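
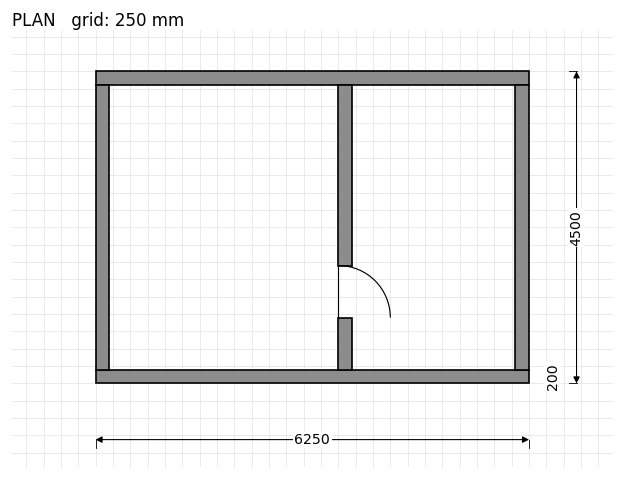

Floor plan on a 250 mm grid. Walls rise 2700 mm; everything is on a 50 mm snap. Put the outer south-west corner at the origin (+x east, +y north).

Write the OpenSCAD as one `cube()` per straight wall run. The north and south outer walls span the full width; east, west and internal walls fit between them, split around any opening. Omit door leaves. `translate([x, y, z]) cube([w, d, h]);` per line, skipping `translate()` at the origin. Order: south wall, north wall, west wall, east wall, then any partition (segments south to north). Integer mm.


cube([6250, 200, 2700]);
translate([0, 4300, 0]) cube([6250, 200, 2700]);
translate([0, 200, 0]) cube([200, 4100, 2700]);
translate([6050, 200, 0]) cube([200, 4100, 2700]);
translate([3500, 200, 0]) cube([200, 750, 2700]);
translate([3500, 1700, 0]) cube([200, 2600, 2700]);


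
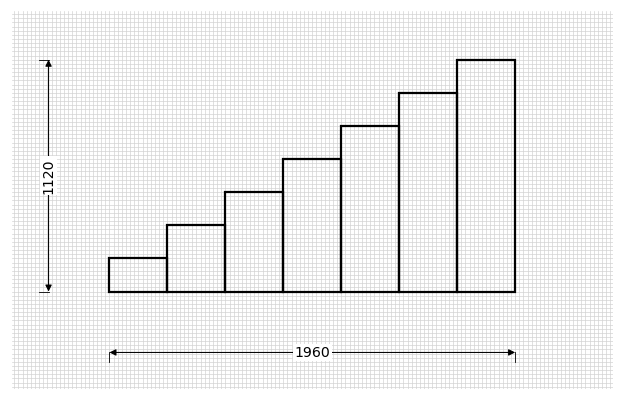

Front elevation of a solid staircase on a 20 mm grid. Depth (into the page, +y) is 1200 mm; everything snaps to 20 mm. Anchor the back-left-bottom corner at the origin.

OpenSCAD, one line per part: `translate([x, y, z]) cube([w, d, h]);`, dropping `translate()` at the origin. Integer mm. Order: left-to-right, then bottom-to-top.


cube([280, 1200, 160]);
translate([280, 0, 0]) cube([280, 1200, 320]);
translate([560, 0, 0]) cube([280, 1200, 480]);
translate([840, 0, 0]) cube([280, 1200, 640]);
translate([1120, 0, 0]) cube([280, 1200, 800]);
translate([1400, 0, 0]) cube([280, 1200, 960]);
translate([1680, 0, 0]) cube([280, 1200, 1120]);


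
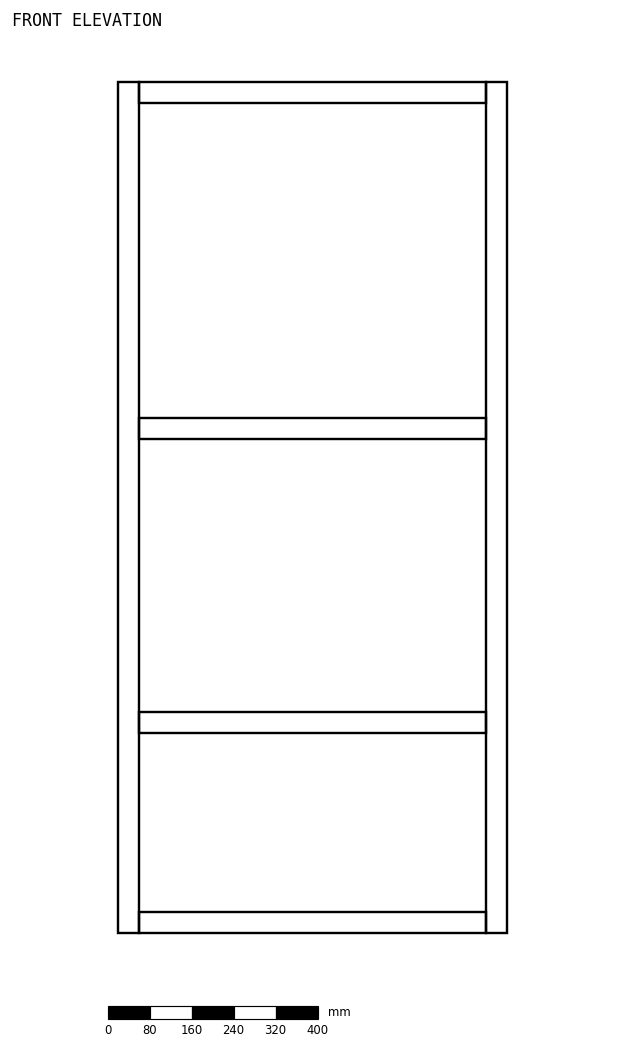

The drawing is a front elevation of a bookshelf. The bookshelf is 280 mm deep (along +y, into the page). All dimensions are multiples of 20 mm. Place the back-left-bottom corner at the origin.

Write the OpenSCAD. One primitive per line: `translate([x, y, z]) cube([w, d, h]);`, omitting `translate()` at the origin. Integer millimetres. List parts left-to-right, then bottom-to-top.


cube([40, 280, 1620]);
translate([40, 0, 0]) cube([660, 280, 40]);
translate([40, 0, 380]) cube([660, 280, 40]);
translate([40, 0, 940]) cube([660, 280, 40]);
translate([40, 0, 1580]) cube([660, 280, 40]);
translate([700, 0, 0]) cube([40, 280, 1620]);


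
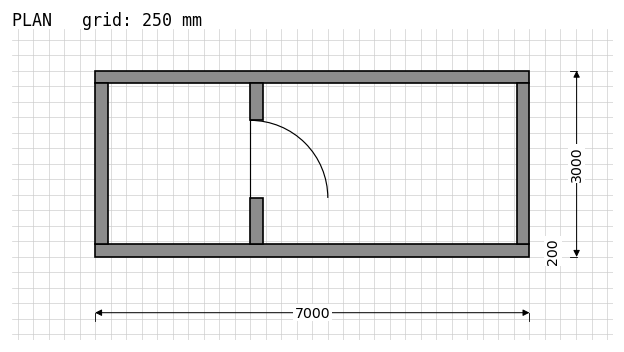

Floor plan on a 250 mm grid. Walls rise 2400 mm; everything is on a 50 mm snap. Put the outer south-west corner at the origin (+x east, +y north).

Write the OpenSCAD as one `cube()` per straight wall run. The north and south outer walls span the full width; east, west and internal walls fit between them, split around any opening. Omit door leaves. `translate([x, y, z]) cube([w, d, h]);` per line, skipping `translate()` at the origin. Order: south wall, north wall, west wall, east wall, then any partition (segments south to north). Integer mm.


cube([7000, 200, 2400]);
translate([0, 2800, 0]) cube([7000, 200, 2400]);
translate([0, 200, 0]) cube([200, 2600, 2400]);
translate([6800, 200, 0]) cube([200, 2600, 2400]);
translate([2500, 200, 0]) cube([200, 750, 2400]);
translate([2500, 2200, 0]) cube([200, 600, 2400]);


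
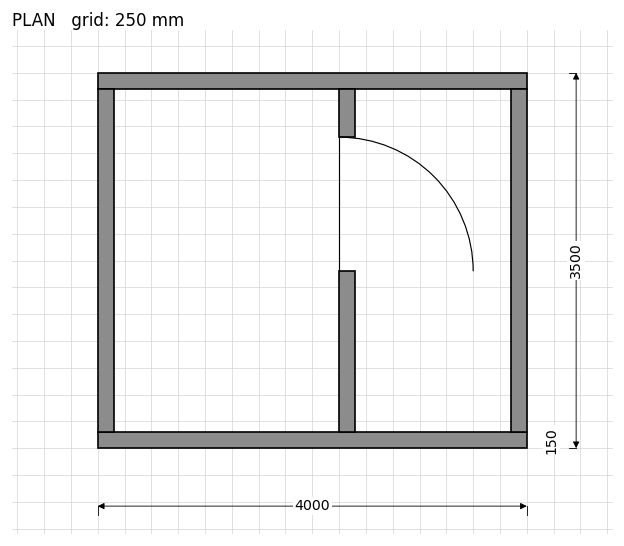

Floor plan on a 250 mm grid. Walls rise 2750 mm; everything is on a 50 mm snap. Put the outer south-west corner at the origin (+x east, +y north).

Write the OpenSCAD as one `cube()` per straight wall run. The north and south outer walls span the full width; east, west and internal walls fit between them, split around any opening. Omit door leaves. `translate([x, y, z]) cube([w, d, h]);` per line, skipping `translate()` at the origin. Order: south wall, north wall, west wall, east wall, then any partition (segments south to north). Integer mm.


cube([4000, 150, 2750]);
translate([0, 3350, 0]) cube([4000, 150, 2750]);
translate([0, 150, 0]) cube([150, 3200, 2750]);
translate([3850, 150, 0]) cube([150, 3200, 2750]);
translate([2250, 150, 0]) cube([150, 1500, 2750]);
translate([2250, 2900, 0]) cube([150, 450, 2750]);


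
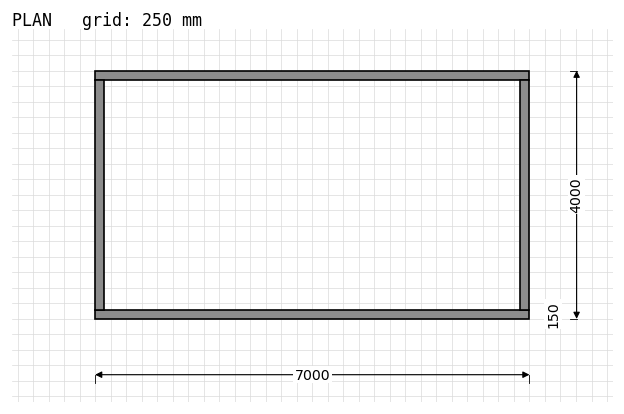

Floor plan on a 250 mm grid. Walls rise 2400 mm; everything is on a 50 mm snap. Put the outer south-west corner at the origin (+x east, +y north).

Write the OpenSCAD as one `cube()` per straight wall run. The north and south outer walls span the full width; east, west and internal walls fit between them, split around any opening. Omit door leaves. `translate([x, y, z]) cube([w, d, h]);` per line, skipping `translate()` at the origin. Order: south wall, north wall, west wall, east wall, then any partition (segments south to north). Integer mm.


cube([7000, 150, 2400]);
translate([0, 3850, 0]) cube([7000, 150, 2400]);
translate([0, 150, 0]) cube([150, 3700, 2400]);
translate([6850, 150, 0]) cube([150, 3700, 2400]);


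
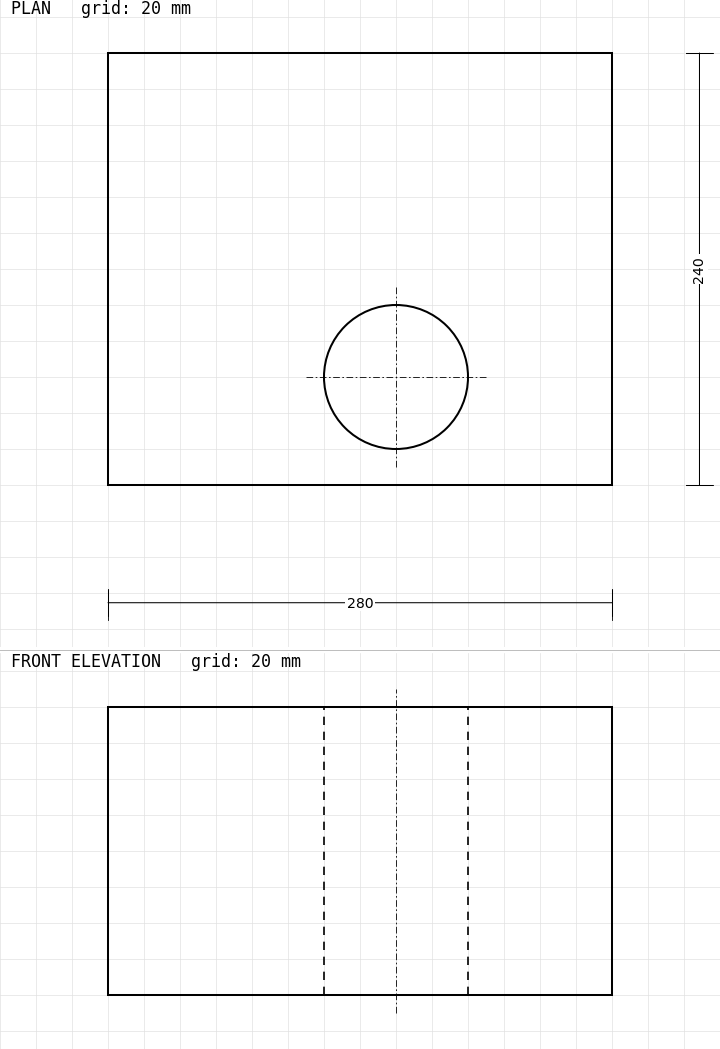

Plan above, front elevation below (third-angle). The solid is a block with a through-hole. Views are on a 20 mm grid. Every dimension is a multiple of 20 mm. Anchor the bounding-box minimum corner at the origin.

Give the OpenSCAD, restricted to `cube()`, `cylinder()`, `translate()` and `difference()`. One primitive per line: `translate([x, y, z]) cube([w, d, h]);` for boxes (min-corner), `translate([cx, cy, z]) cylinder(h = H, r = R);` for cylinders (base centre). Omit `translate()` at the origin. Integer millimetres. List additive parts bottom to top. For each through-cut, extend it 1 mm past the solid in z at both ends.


difference() {
  cube([280, 240, 160]);
  translate([160, 60, -1]) cylinder(h = 162, r = 40);
}


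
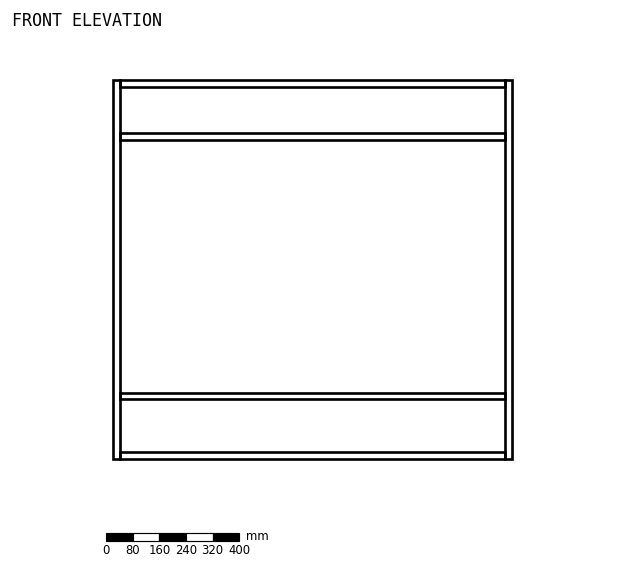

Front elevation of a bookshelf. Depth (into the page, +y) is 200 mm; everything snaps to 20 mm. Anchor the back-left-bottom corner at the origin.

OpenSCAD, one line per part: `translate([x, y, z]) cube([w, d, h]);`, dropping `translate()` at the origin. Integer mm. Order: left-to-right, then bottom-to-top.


cube([20, 200, 1140]);
translate([20, 0, 0]) cube([1160, 200, 20]);
translate([20, 0, 180]) cube([1160, 200, 20]);
translate([20, 0, 960]) cube([1160, 200, 20]);
translate([20, 0, 1120]) cube([1160, 200, 20]);
translate([1180, 0, 0]) cube([20, 200, 1140]);


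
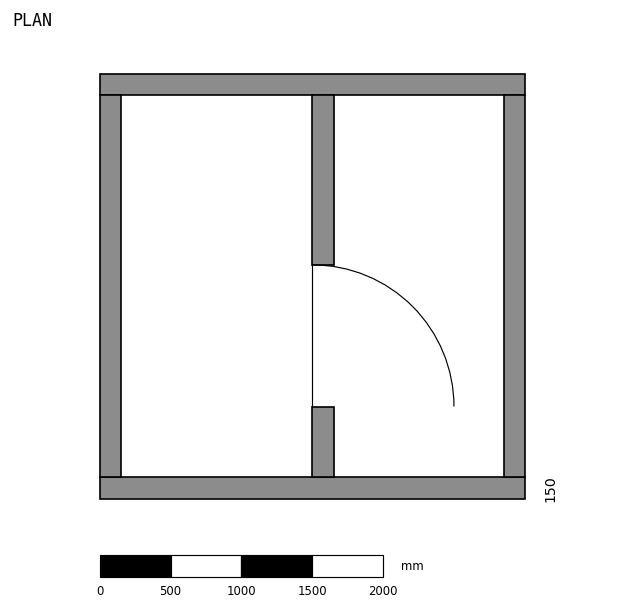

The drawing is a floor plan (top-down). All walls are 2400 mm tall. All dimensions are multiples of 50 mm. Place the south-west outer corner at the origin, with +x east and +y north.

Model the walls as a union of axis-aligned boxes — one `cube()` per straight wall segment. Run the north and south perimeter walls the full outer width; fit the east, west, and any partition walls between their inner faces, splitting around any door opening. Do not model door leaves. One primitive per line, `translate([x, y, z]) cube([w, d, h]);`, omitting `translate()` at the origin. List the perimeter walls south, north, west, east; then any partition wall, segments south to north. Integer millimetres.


cube([3000, 150, 2400]);
translate([0, 2850, 0]) cube([3000, 150, 2400]);
translate([0, 150, 0]) cube([150, 2700, 2400]);
translate([2850, 150, 0]) cube([150, 2700, 2400]);
translate([1500, 150, 0]) cube([150, 500, 2400]);
translate([1500, 1650, 0]) cube([150, 1200, 2400]);


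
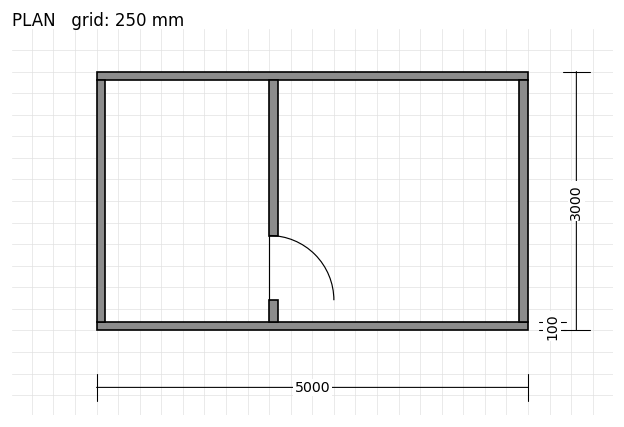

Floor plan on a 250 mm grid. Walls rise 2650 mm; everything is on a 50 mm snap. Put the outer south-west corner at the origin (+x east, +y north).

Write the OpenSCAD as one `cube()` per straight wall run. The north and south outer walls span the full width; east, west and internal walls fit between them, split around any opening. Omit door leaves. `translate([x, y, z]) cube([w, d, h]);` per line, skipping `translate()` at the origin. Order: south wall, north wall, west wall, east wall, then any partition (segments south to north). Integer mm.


cube([5000, 100, 2650]);
translate([0, 2900, 0]) cube([5000, 100, 2650]);
translate([0, 100, 0]) cube([100, 2800, 2650]);
translate([4900, 100, 0]) cube([100, 2800, 2650]);
translate([2000, 100, 0]) cube([100, 250, 2650]);
translate([2000, 1100, 0]) cube([100, 1800, 2650]);


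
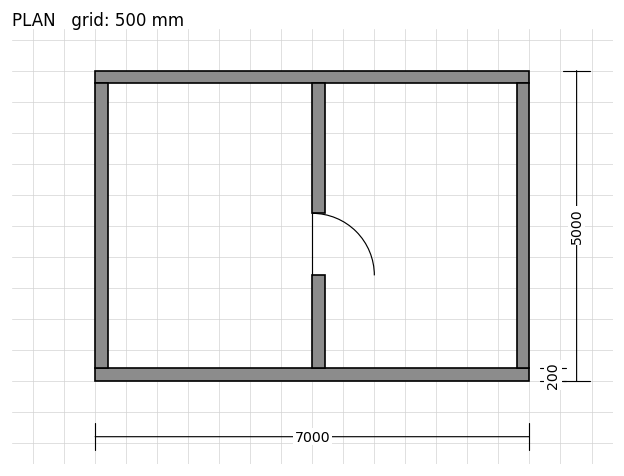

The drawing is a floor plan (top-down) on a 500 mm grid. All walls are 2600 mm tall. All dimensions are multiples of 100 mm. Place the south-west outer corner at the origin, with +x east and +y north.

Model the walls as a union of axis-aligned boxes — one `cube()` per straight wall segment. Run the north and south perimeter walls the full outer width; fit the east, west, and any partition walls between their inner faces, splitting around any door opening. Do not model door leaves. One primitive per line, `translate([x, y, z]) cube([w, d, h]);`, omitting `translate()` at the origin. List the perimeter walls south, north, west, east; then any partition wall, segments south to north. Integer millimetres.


cube([7000, 200, 2600]);
translate([0, 4800, 0]) cube([7000, 200, 2600]);
translate([0, 200, 0]) cube([200, 4600, 2600]);
translate([6800, 200, 0]) cube([200, 4600, 2600]);
translate([3500, 200, 0]) cube([200, 1500, 2600]);
translate([3500, 2700, 0]) cube([200, 2100, 2600]);


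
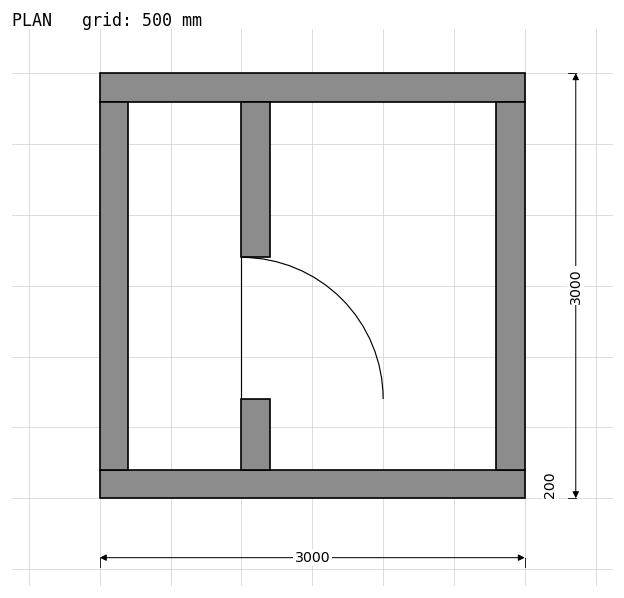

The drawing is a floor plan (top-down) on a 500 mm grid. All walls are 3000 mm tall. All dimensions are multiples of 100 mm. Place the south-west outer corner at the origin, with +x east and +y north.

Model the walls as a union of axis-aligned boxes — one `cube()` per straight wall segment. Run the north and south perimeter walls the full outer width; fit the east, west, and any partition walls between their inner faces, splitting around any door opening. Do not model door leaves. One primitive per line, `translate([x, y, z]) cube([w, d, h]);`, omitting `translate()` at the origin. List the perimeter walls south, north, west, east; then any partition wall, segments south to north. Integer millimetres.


cube([3000, 200, 3000]);
translate([0, 2800, 0]) cube([3000, 200, 3000]);
translate([0, 200, 0]) cube([200, 2600, 3000]);
translate([2800, 200, 0]) cube([200, 2600, 3000]);
translate([1000, 200, 0]) cube([200, 500, 3000]);
translate([1000, 1700, 0]) cube([200, 1100, 3000]);


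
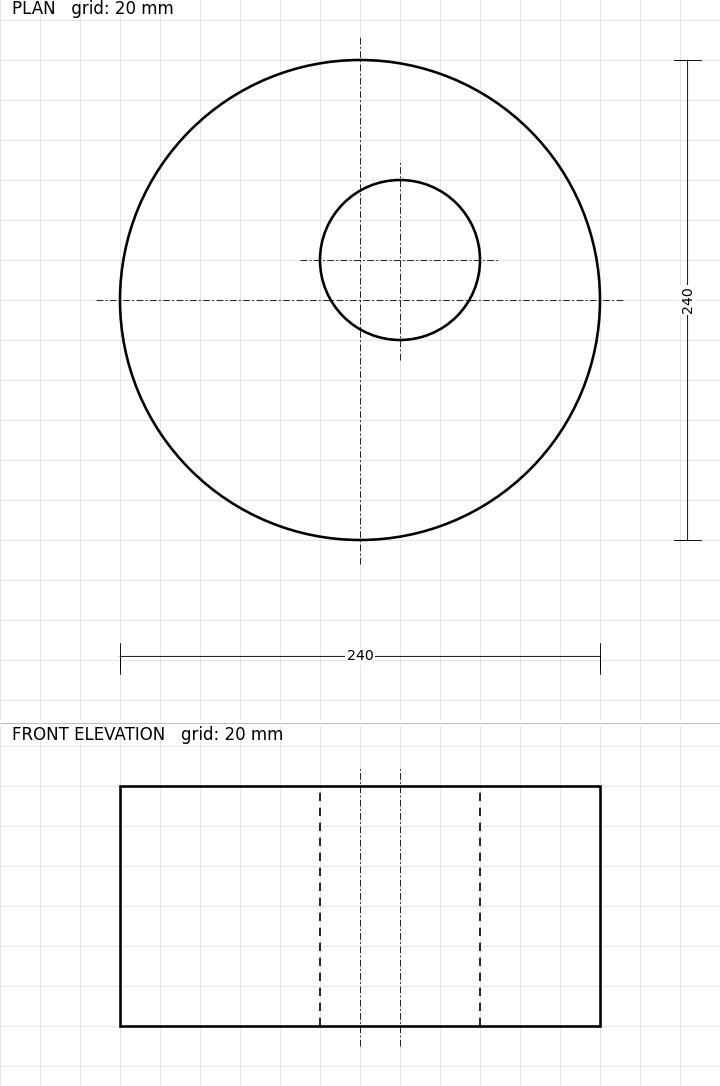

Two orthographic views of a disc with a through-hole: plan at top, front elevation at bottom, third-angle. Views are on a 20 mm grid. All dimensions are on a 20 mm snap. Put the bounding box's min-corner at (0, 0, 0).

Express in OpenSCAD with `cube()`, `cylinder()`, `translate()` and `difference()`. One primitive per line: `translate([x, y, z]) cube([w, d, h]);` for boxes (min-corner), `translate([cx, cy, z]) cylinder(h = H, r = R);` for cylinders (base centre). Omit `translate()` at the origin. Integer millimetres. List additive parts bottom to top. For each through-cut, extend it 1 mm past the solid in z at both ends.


difference() {
  translate([120, 120, 0]) cylinder(h = 120, r = 120);
  translate([140, 140, -1]) cylinder(h = 122, r = 40);
}


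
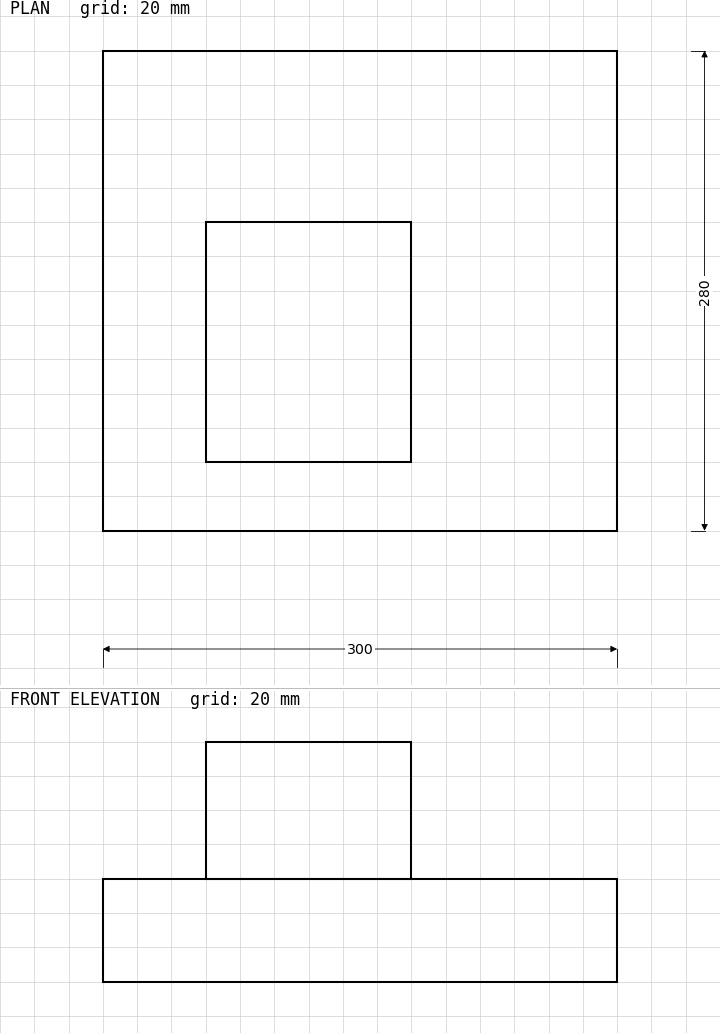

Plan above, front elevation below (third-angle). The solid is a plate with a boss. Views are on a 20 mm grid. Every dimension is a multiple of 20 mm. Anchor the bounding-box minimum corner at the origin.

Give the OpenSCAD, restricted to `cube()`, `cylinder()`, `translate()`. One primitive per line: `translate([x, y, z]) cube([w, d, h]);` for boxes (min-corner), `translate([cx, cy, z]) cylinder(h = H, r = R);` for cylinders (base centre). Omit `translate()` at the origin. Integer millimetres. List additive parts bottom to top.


cube([300, 280, 60]);
translate([60, 40, 60]) cube([120, 140, 80]);


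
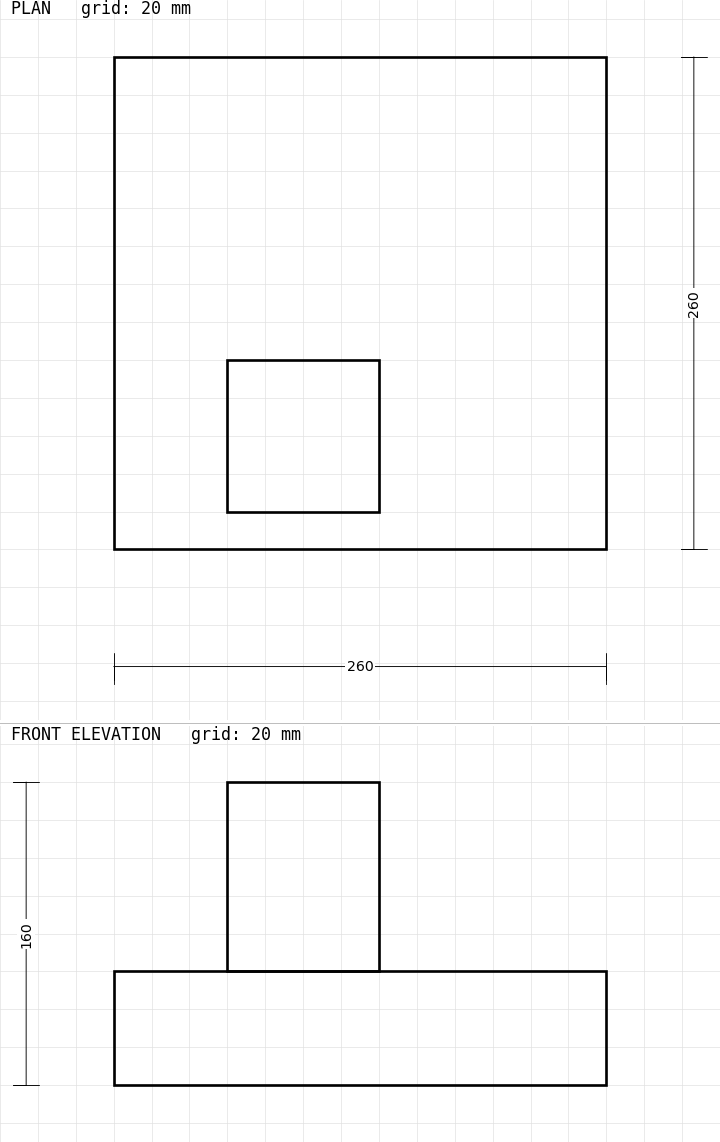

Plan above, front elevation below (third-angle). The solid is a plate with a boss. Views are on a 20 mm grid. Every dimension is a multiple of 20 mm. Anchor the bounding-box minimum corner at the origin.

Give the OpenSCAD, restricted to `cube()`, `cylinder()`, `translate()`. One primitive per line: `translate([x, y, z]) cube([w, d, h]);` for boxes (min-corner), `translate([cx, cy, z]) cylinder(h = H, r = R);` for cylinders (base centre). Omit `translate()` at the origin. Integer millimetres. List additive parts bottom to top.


cube([260, 260, 60]);
translate([60, 20, 60]) cube([80, 80, 100]);


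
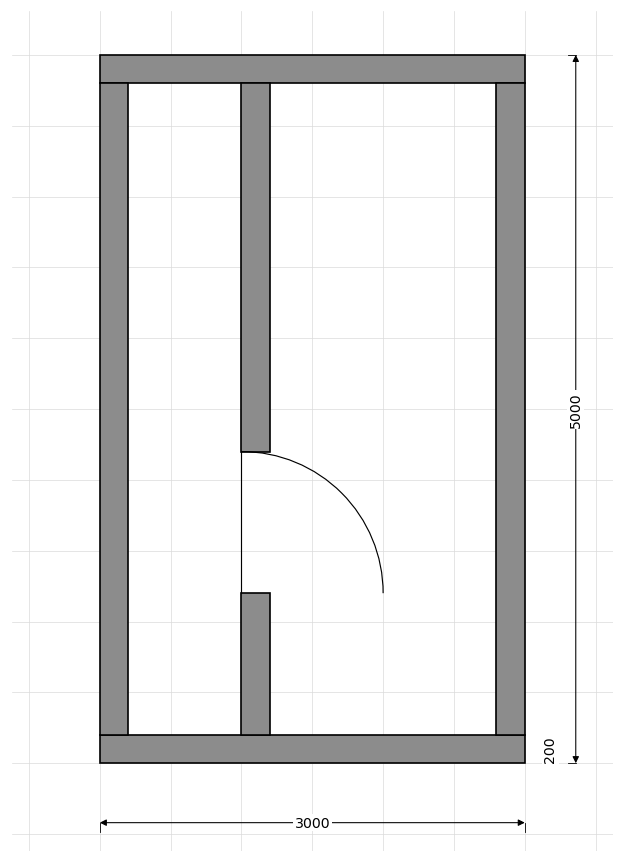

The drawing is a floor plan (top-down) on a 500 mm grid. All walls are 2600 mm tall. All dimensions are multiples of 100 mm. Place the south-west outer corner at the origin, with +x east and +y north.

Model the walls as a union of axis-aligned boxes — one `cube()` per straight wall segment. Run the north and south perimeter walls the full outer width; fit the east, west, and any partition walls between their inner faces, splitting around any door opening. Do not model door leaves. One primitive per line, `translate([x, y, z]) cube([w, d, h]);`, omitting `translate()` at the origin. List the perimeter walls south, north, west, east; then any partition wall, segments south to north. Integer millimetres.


cube([3000, 200, 2600]);
translate([0, 4800, 0]) cube([3000, 200, 2600]);
translate([0, 200, 0]) cube([200, 4600, 2600]);
translate([2800, 200, 0]) cube([200, 4600, 2600]);
translate([1000, 200, 0]) cube([200, 1000, 2600]);
translate([1000, 2200, 0]) cube([200, 2600, 2600]);


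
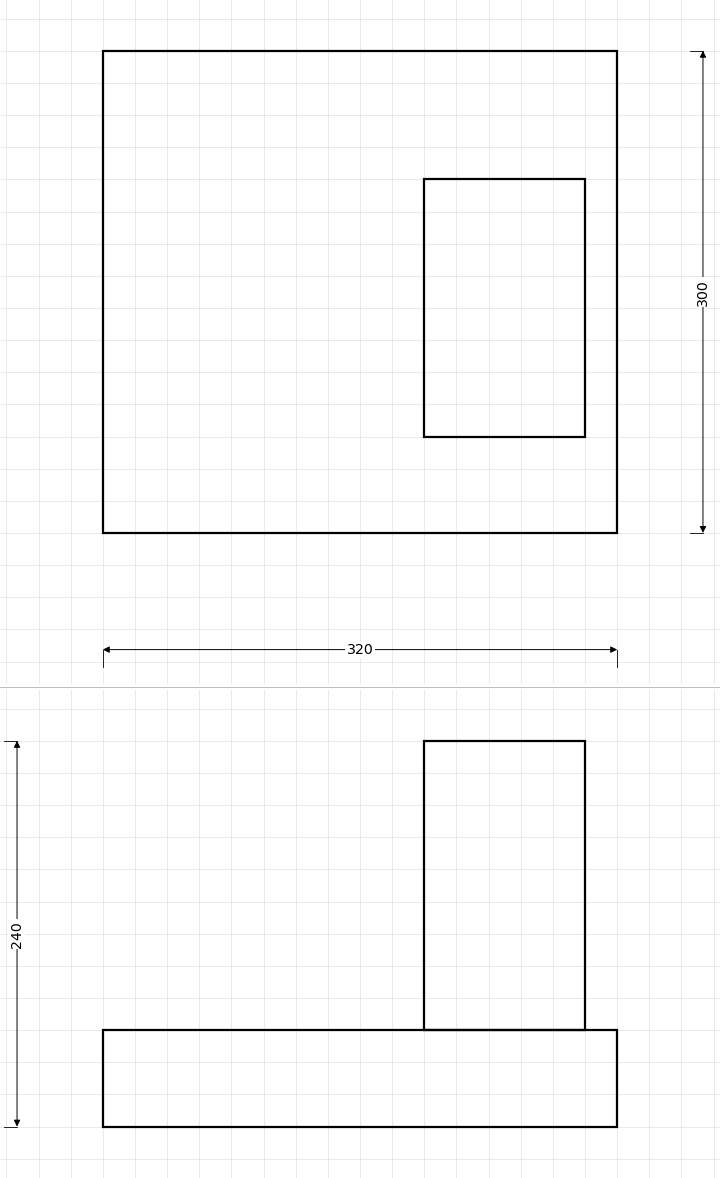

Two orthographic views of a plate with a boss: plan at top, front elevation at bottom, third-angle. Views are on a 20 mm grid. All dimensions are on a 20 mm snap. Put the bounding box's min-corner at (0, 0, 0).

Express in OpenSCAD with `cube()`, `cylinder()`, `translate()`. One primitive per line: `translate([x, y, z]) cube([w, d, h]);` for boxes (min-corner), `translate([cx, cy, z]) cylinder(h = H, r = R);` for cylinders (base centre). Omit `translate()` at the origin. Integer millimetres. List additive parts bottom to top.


cube([320, 300, 60]);
translate([200, 60, 60]) cube([100, 160, 180]);


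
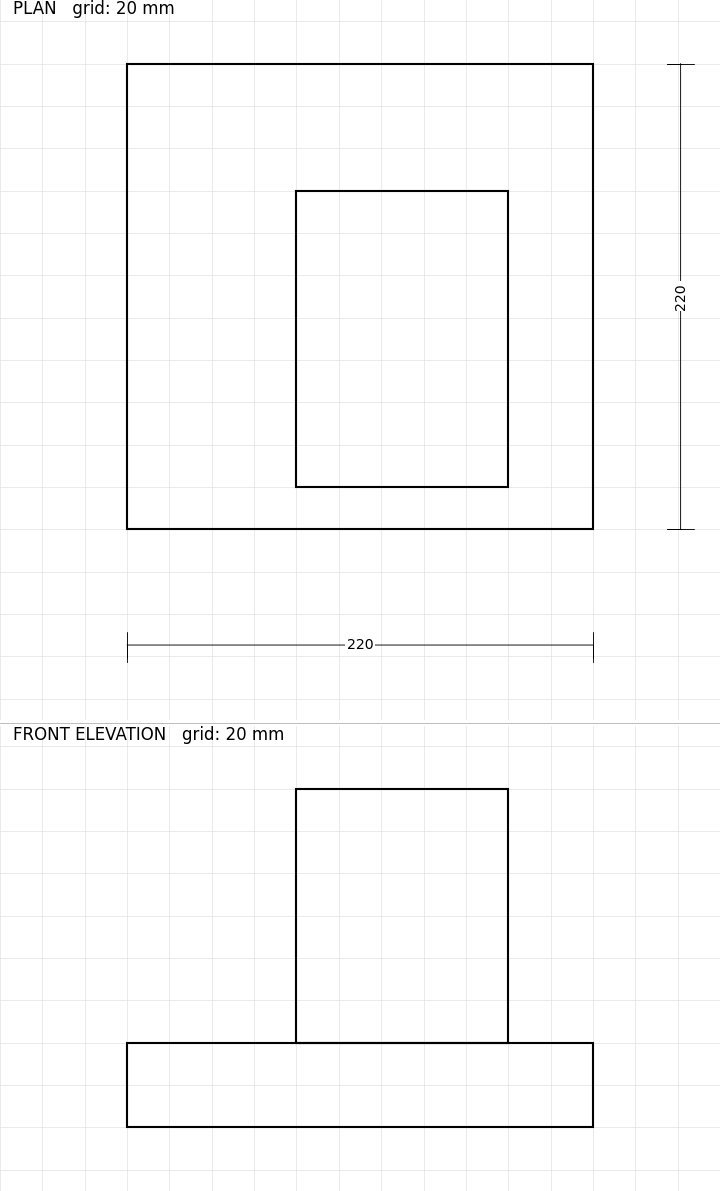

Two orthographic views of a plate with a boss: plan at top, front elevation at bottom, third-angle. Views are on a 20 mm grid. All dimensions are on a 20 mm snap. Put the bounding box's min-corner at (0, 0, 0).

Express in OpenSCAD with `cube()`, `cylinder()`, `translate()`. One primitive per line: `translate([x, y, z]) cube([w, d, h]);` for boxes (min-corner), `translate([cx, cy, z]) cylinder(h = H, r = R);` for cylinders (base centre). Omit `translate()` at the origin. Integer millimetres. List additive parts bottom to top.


cube([220, 220, 40]);
translate([80, 20, 40]) cube([100, 140, 120]);


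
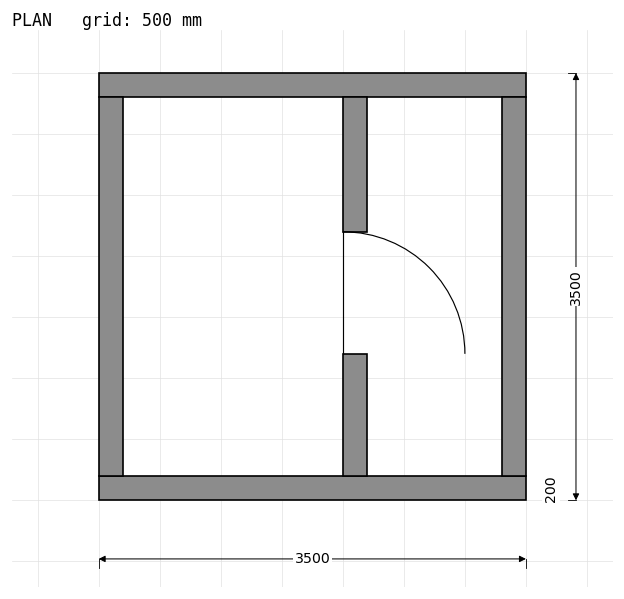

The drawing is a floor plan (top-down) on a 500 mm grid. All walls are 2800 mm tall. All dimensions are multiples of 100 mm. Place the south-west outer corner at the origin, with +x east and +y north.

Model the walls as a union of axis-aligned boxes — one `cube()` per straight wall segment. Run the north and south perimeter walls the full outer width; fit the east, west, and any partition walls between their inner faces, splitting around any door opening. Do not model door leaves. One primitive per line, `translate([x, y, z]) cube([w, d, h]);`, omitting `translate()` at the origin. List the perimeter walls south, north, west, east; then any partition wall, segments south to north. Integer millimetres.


cube([3500, 200, 2800]);
translate([0, 3300, 0]) cube([3500, 200, 2800]);
translate([0, 200, 0]) cube([200, 3100, 2800]);
translate([3300, 200, 0]) cube([200, 3100, 2800]);
translate([2000, 200, 0]) cube([200, 1000, 2800]);
translate([2000, 2200, 0]) cube([200, 1100, 2800]);


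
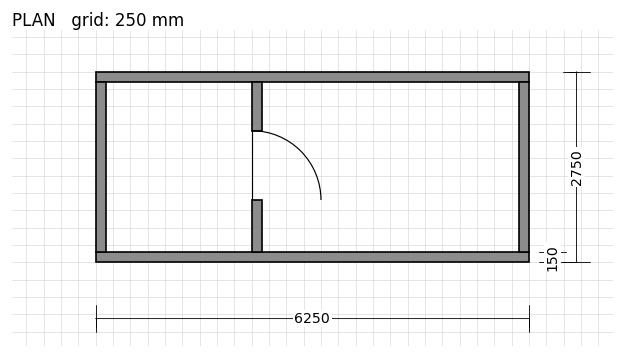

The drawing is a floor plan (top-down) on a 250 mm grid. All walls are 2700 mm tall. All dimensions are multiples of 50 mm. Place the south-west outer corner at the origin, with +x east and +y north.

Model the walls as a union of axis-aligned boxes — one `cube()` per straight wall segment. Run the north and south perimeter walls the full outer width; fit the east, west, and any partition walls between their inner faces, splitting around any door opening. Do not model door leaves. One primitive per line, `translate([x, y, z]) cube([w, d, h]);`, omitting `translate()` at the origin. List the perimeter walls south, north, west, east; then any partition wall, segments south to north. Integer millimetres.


cube([6250, 150, 2700]);
translate([0, 2600, 0]) cube([6250, 150, 2700]);
translate([0, 150, 0]) cube([150, 2450, 2700]);
translate([6100, 150, 0]) cube([150, 2450, 2700]);
translate([2250, 150, 0]) cube([150, 750, 2700]);
translate([2250, 1900, 0]) cube([150, 700, 2700]);


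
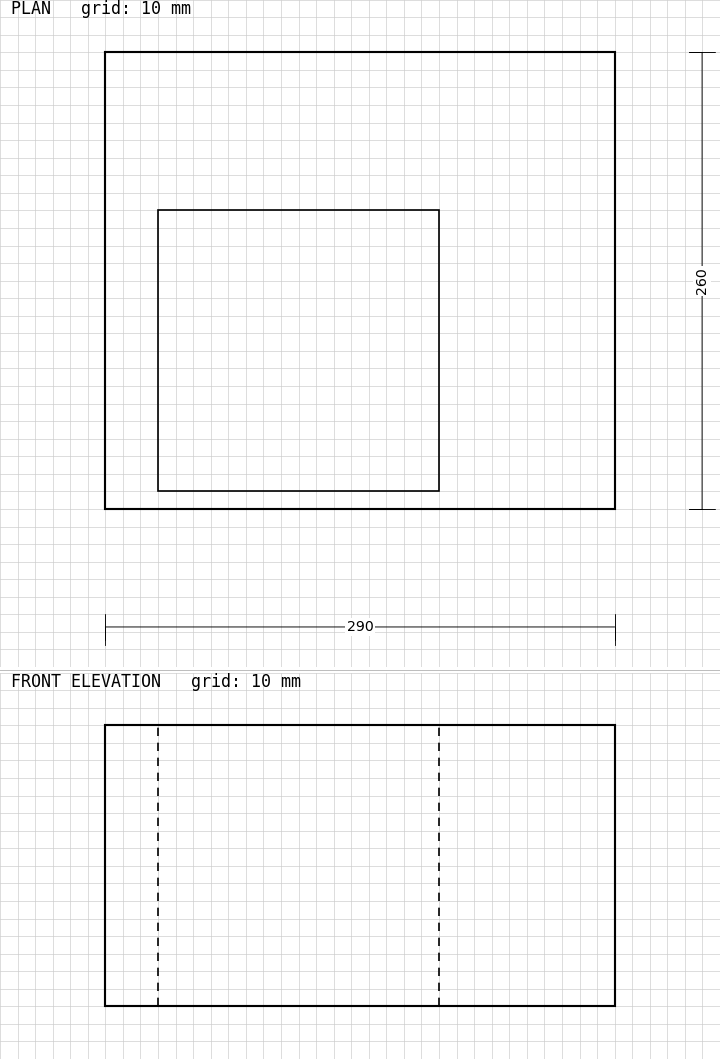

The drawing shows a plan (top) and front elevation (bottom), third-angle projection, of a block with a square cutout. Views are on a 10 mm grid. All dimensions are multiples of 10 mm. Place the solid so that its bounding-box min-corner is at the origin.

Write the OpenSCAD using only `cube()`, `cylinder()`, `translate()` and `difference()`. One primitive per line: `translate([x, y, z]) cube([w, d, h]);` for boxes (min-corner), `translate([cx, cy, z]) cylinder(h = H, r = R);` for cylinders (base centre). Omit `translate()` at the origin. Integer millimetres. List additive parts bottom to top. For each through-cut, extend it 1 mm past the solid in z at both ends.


difference() {
  cube([290, 260, 160]);
  translate([30, 10, -1]) cube([160, 160, 162]);
}


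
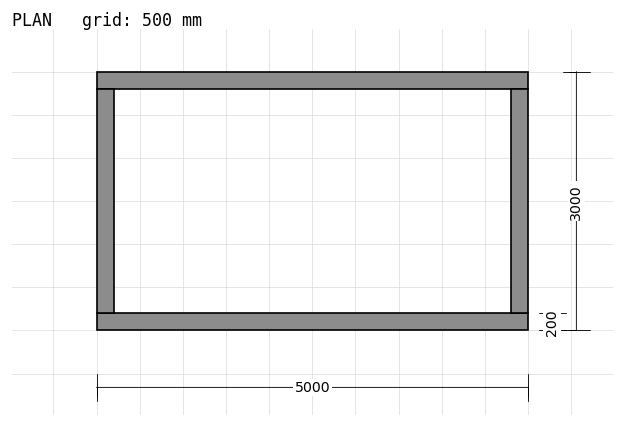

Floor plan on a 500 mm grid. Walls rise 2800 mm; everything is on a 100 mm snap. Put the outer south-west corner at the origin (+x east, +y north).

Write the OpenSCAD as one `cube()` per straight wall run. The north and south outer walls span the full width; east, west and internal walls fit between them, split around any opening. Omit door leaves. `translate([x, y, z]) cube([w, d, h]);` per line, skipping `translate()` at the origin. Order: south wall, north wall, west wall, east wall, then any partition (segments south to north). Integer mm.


cube([5000, 200, 2800]);
translate([0, 2800, 0]) cube([5000, 200, 2800]);
translate([0, 200, 0]) cube([200, 2600, 2800]);
translate([4800, 200, 0]) cube([200, 2600, 2800]);


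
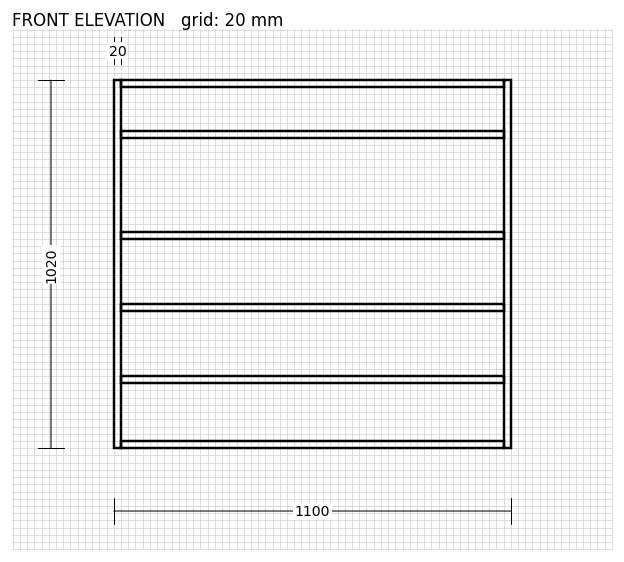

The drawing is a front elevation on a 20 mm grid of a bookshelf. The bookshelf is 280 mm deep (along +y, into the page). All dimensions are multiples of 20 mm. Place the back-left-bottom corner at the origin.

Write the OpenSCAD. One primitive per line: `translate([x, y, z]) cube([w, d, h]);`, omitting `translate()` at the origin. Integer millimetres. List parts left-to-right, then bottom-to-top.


cube([20, 280, 1020]);
translate([20, 0, 0]) cube([1060, 280, 20]);
translate([20, 0, 180]) cube([1060, 280, 20]);
translate([20, 0, 380]) cube([1060, 280, 20]);
translate([20, 0, 580]) cube([1060, 280, 20]);
translate([20, 0, 860]) cube([1060, 280, 20]);
translate([20, 0, 1000]) cube([1060, 280, 20]);
translate([1080, 0, 0]) cube([20, 280, 1020]);


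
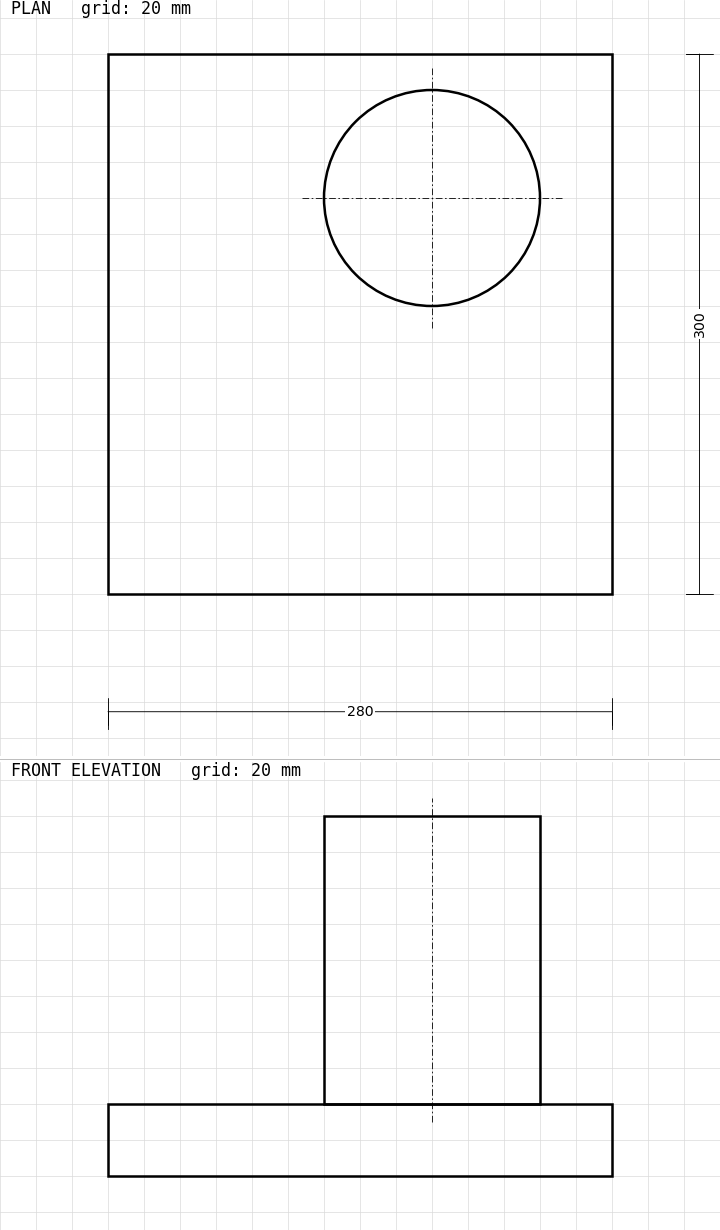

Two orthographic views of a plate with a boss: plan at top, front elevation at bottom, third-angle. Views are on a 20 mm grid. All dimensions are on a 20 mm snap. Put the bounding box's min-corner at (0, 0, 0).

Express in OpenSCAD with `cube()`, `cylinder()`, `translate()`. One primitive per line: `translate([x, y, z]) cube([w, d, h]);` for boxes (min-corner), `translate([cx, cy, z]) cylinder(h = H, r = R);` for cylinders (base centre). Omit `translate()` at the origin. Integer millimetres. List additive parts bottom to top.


cube([280, 300, 40]);
translate([180, 220, 40]) cylinder(h = 160, r = 60);


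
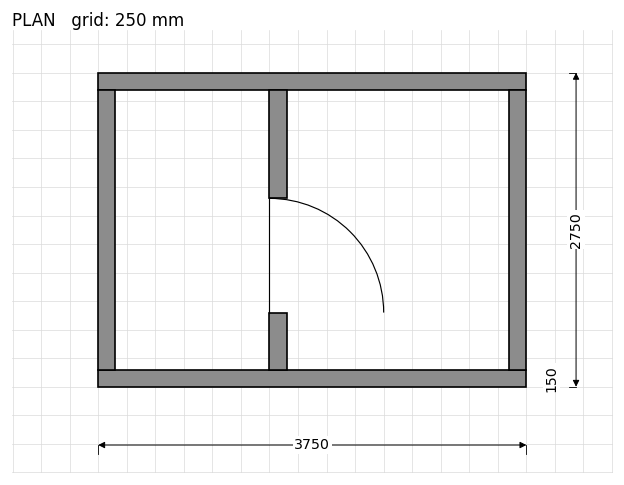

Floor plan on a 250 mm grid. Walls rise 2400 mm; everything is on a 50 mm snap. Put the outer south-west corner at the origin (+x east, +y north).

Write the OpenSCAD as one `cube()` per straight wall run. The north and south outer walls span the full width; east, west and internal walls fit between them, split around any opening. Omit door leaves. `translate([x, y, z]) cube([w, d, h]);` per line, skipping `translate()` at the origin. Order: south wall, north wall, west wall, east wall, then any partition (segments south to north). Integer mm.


cube([3750, 150, 2400]);
translate([0, 2600, 0]) cube([3750, 150, 2400]);
translate([0, 150, 0]) cube([150, 2450, 2400]);
translate([3600, 150, 0]) cube([150, 2450, 2400]);
translate([1500, 150, 0]) cube([150, 500, 2400]);
translate([1500, 1650, 0]) cube([150, 950, 2400]);


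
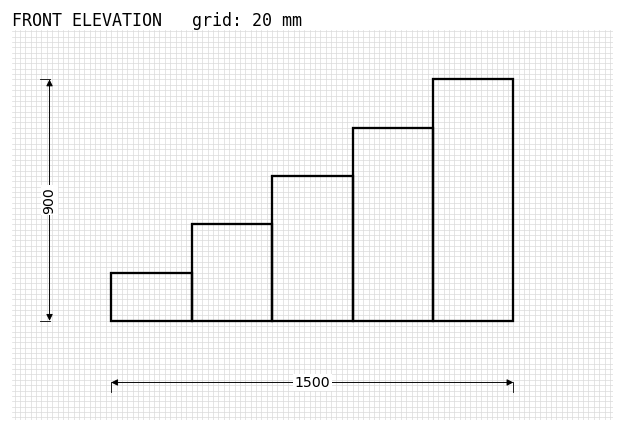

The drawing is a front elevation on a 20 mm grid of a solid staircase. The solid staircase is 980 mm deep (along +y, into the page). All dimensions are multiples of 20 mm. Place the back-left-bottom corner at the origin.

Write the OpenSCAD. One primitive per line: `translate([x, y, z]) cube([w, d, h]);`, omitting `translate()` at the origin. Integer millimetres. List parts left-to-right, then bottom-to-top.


cube([300, 980, 180]);
translate([300, 0, 0]) cube([300, 980, 360]);
translate([600, 0, 0]) cube([300, 980, 540]);
translate([900, 0, 0]) cube([300, 980, 720]);
translate([1200, 0, 0]) cube([300, 980, 900]);


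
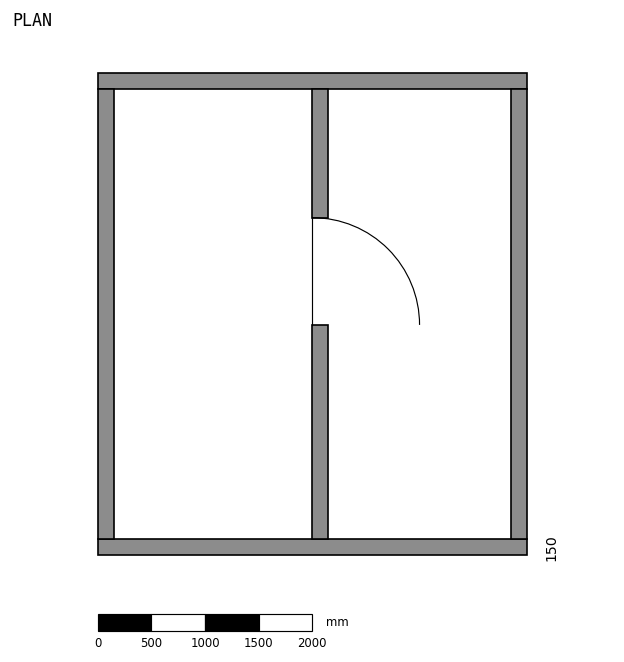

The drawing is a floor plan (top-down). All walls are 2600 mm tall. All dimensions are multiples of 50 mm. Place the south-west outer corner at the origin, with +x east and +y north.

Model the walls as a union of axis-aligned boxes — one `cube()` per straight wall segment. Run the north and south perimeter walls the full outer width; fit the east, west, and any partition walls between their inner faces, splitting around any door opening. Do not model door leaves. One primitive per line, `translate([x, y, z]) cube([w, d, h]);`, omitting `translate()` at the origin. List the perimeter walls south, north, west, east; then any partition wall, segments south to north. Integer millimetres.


cube([4000, 150, 2600]);
translate([0, 4350, 0]) cube([4000, 150, 2600]);
translate([0, 150, 0]) cube([150, 4200, 2600]);
translate([3850, 150, 0]) cube([150, 4200, 2600]);
translate([2000, 150, 0]) cube([150, 2000, 2600]);
translate([2000, 3150, 0]) cube([150, 1200, 2600]);


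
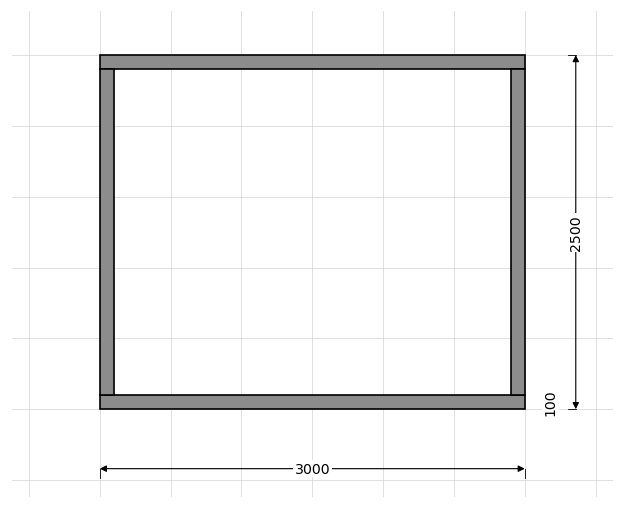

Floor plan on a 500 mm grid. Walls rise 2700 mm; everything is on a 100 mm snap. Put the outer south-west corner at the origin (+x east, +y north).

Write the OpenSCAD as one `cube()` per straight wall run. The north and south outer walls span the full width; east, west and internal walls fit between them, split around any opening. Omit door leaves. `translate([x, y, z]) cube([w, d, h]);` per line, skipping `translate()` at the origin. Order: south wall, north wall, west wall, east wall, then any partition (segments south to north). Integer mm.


cube([3000, 100, 2700]);
translate([0, 2400, 0]) cube([3000, 100, 2700]);
translate([0, 100, 0]) cube([100, 2300, 2700]);
translate([2900, 100, 0]) cube([100, 2300, 2700]);


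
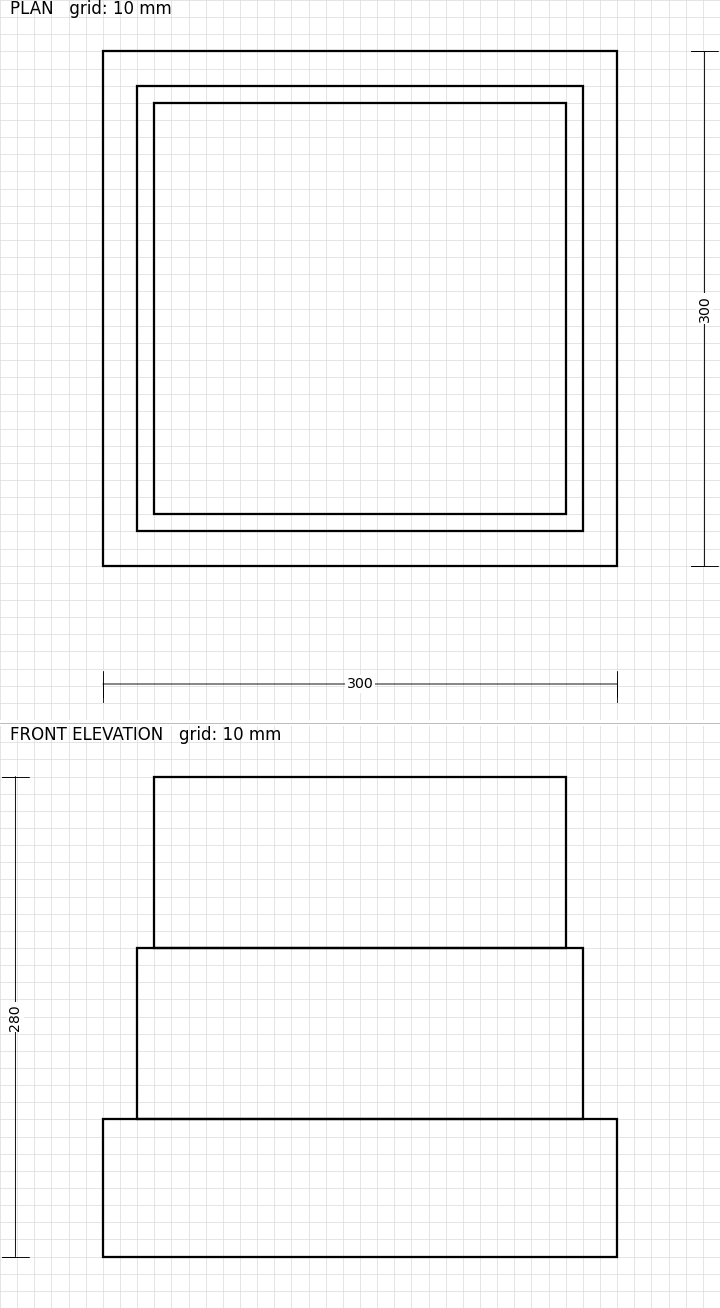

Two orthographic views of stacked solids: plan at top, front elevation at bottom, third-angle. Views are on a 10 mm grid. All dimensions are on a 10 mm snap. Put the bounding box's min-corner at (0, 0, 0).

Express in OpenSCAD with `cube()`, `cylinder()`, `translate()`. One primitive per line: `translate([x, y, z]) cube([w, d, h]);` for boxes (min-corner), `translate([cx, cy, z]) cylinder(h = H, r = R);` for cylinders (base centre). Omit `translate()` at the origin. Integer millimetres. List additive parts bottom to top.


cube([300, 300, 80]);
translate([20, 20, 80]) cube([260, 260, 100]);
translate([30, 30, 180]) cube([240, 240, 100]);


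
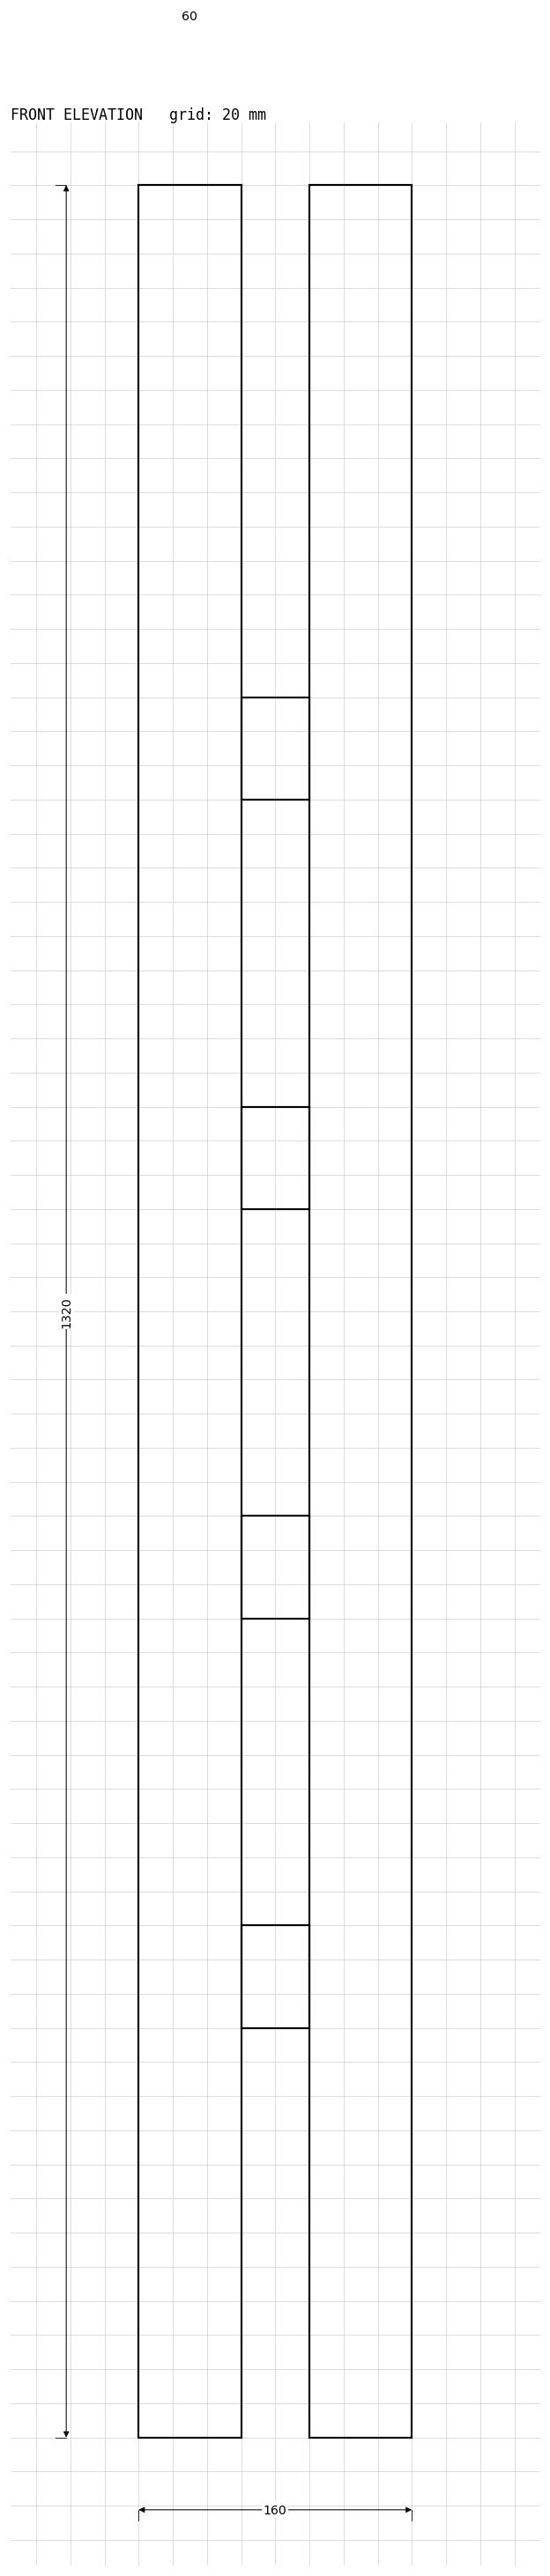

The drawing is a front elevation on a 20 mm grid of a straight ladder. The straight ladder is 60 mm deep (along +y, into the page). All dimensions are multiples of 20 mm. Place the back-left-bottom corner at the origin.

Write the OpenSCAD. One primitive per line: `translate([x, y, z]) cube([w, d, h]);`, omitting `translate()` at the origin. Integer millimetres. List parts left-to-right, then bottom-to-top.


cube([60, 60, 1320]);
translate([60, 0, 240]) cube([40, 60, 60]);
translate([60, 0, 480]) cube([40, 60, 60]);
translate([60, 0, 720]) cube([40, 60, 60]);
translate([60, 0, 960]) cube([40, 60, 60]);
translate([100, 0, 0]) cube([60, 60, 1320]);


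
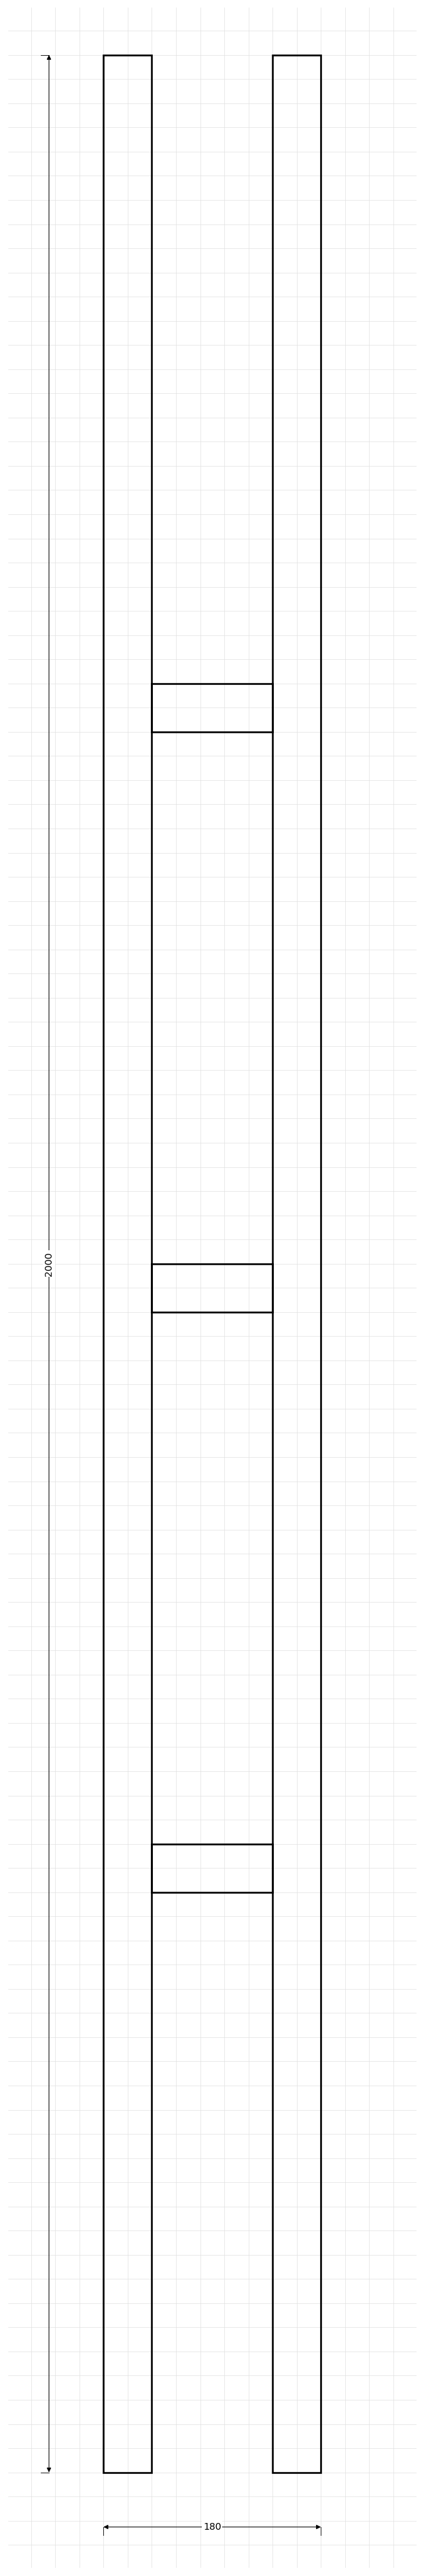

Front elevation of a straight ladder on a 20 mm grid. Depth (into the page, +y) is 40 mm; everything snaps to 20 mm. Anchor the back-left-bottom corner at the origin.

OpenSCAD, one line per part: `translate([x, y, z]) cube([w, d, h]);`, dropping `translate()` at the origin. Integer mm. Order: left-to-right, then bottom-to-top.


cube([40, 40, 2000]);
translate([40, 0, 480]) cube([100, 40, 40]);
translate([40, 0, 960]) cube([100, 40, 40]);
translate([40, 0, 1440]) cube([100, 40, 40]);
translate([140, 0, 0]) cube([40, 40, 2000]);


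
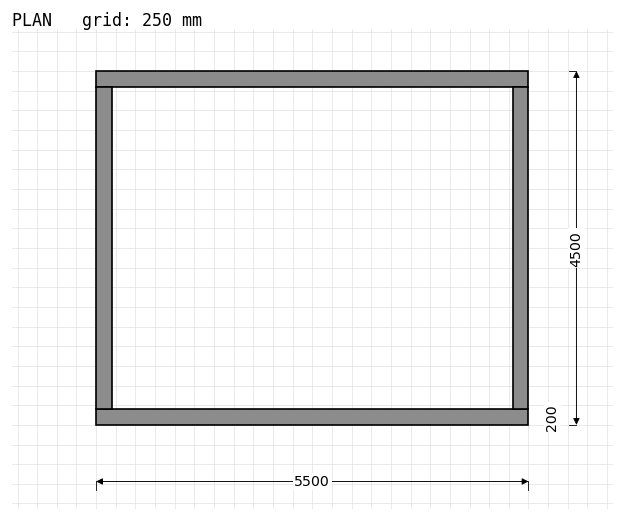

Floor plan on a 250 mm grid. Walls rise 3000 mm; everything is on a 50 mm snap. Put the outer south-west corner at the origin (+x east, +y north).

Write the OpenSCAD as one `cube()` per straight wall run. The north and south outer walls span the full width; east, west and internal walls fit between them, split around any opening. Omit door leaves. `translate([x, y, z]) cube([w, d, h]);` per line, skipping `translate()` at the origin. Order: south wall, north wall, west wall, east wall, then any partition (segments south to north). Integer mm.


cube([5500, 200, 3000]);
translate([0, 4300, 0]) cube([5500, 200, 3000]);
translate([0, 200, 0]) cube([200, 4100, 3000]);
translate([5300, 200, 0]) cube([200, 4100, 3000]);


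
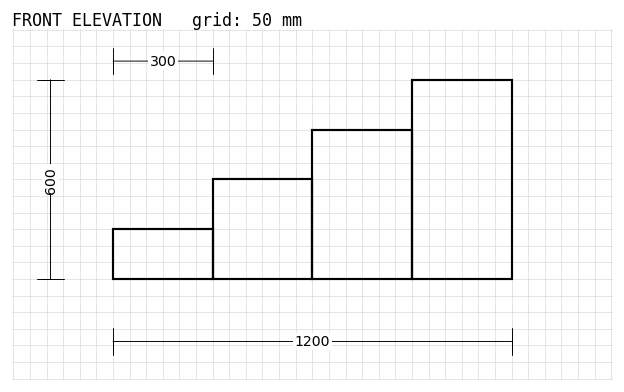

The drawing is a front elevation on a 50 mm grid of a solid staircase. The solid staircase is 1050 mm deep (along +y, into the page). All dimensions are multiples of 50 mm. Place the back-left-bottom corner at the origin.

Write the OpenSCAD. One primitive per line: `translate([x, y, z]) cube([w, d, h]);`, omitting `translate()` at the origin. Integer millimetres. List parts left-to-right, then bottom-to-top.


cube([300, 1050, 150]);
translate([300, 0, 0]) cube([300, 1050, 300]);
translate([600, 0, 0]) cube([300, 1050, 450]);
translate([900, 0, 0]) cube([300, 1050, 600]);


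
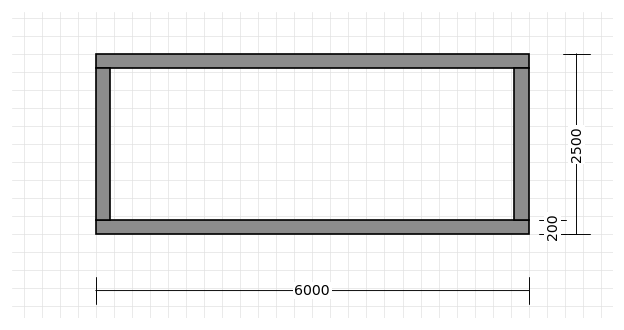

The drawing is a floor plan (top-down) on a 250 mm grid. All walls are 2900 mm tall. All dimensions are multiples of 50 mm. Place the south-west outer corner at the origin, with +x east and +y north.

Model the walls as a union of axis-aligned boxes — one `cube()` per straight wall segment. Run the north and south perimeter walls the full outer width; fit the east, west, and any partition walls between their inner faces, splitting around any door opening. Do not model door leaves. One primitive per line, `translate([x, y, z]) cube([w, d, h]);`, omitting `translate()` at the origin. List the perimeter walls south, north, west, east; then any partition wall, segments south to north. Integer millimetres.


cube([6000, 200, 2900]);
translate([0, 2300, 0]) cube([6000, 200, 2900]);
translate([0, 200, 0]) cube([200, 2100, 2900]);
translate([5800, 200, 0]) cube([200, 2100, 2900]);


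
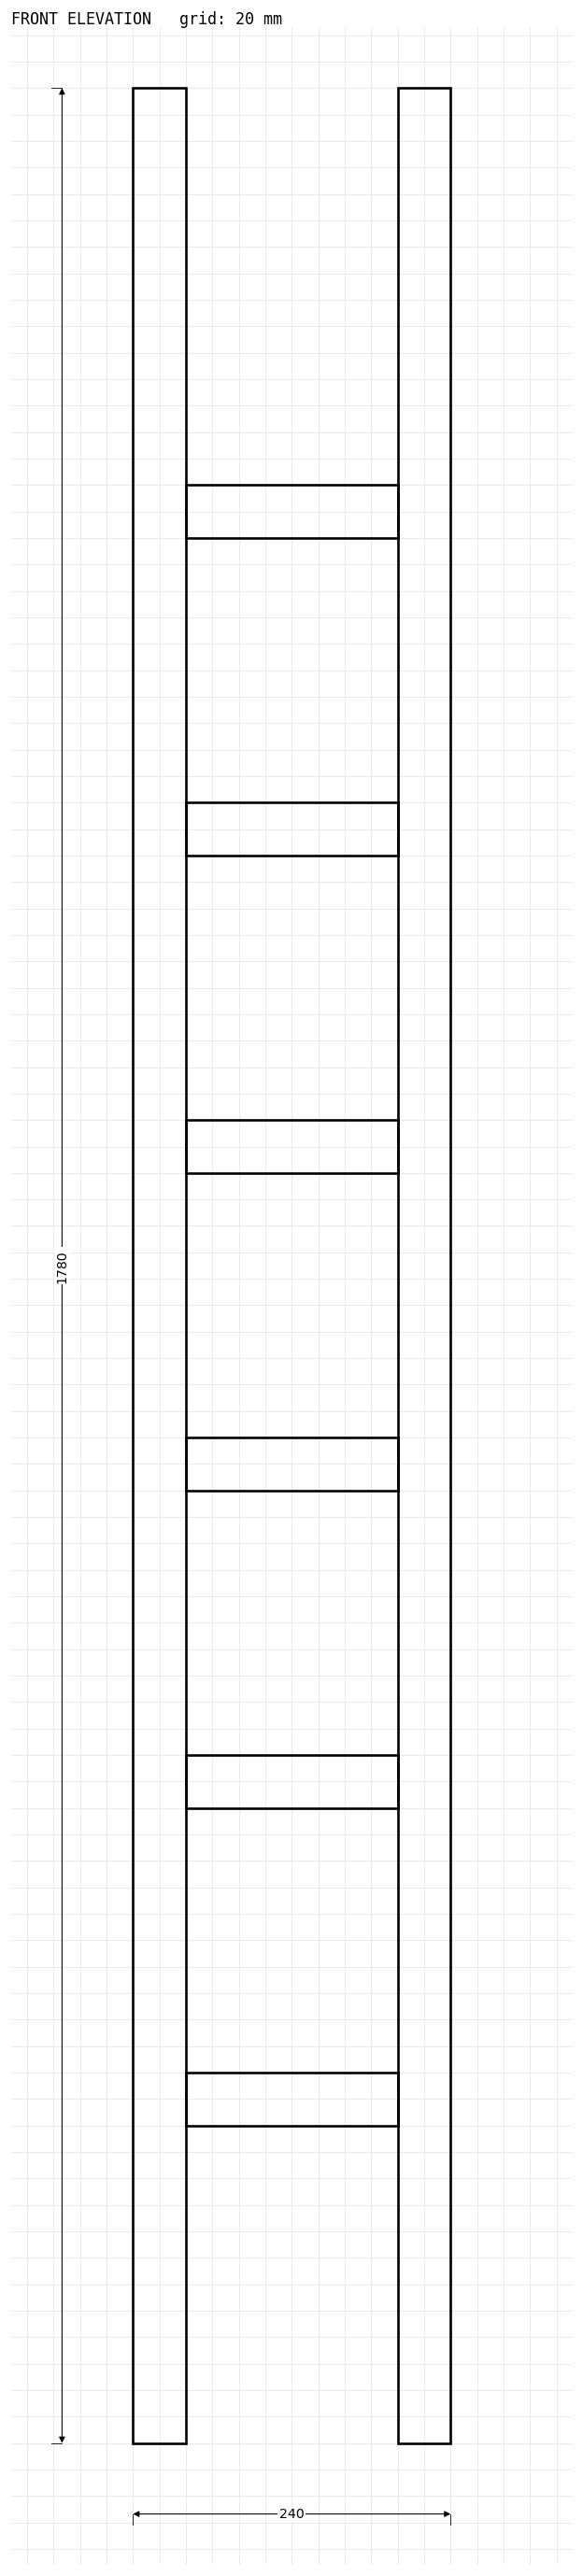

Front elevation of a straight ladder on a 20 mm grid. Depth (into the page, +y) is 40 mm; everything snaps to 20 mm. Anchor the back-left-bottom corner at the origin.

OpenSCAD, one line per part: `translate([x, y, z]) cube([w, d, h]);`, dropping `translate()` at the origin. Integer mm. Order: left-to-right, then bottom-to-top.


cube([40, 40, 1780]);
translate([40, 0, 240]) cube([160, 40, 40]);
translate([40, 0, 480]) cube([160, 40, 40]);
translate([40, 0, 720]) cube([160, 40, 40]);
translate([40, 0, 960]) cube([160, 40, 40]);
translate([40, 0, 1200]) cube([160, 40, 40]);
translate([40, 0, 1440]) cube([160, 40, 40]);
translate([200, 0, 0]) cube([40, 40, 1780]);


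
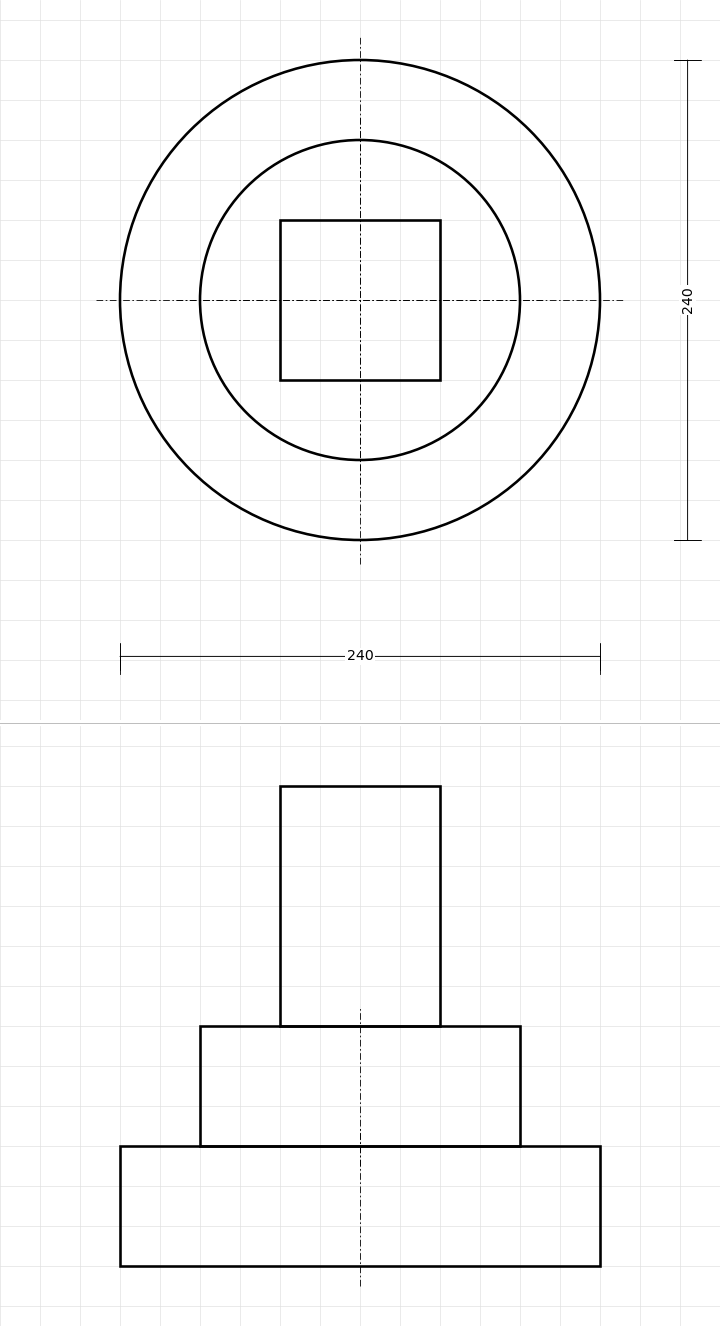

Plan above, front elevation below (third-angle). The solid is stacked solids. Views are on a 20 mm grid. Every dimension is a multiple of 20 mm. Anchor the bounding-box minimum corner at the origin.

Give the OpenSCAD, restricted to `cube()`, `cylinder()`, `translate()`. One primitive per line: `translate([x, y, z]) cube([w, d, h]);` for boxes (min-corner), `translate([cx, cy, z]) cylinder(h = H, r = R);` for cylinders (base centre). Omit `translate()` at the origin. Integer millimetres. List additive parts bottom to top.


translate([120, 120, 0]) cylinder(h = 60, r = 120);
translate([120, 120, 60]) cylinder(h = 60, r = 80);
translate([80, 80, 120]) cube([80, 80, 120]);


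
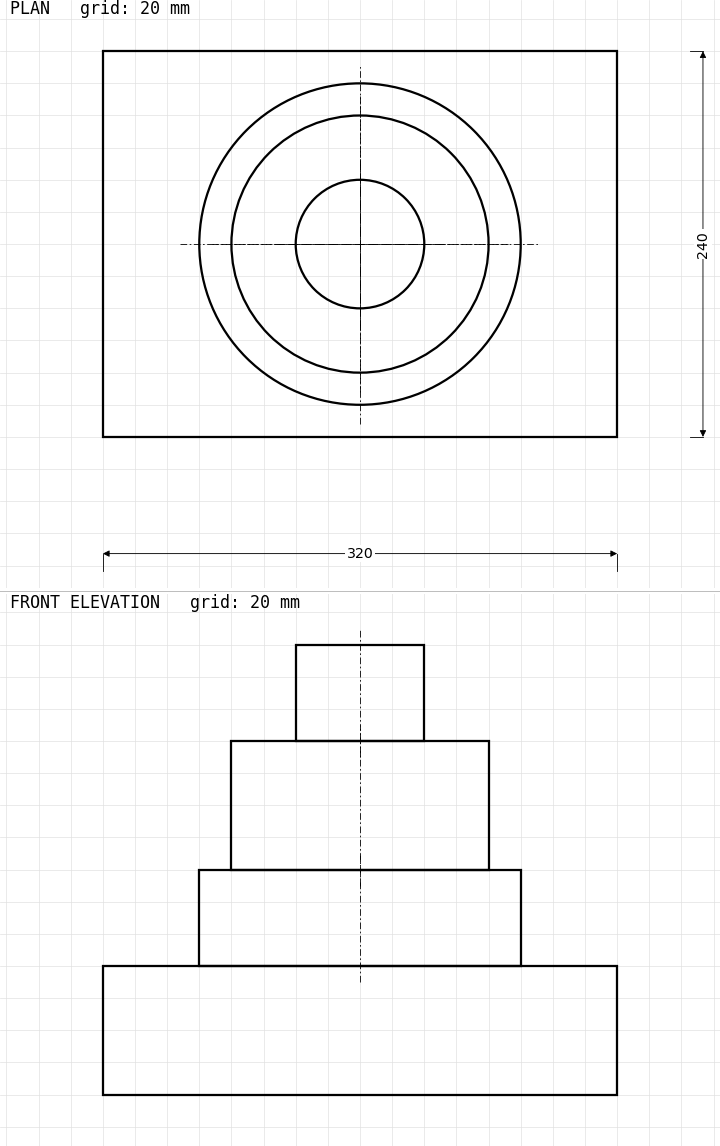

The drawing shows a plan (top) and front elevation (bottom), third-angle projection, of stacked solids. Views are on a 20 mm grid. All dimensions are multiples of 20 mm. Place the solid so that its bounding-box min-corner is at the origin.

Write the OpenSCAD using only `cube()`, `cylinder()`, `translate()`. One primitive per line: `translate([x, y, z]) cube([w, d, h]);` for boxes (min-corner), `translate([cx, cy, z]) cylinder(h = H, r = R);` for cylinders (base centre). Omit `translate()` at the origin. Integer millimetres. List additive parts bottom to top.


cube([320, 240, 80]);
translate([160, 120, 80]) cylinder(h = 60, r = 100);
translate([160, 120, 140]) cylinder(h = 80, r = 80);
translate([160, 120, 220]) cylinder(h = 60, r = 40);


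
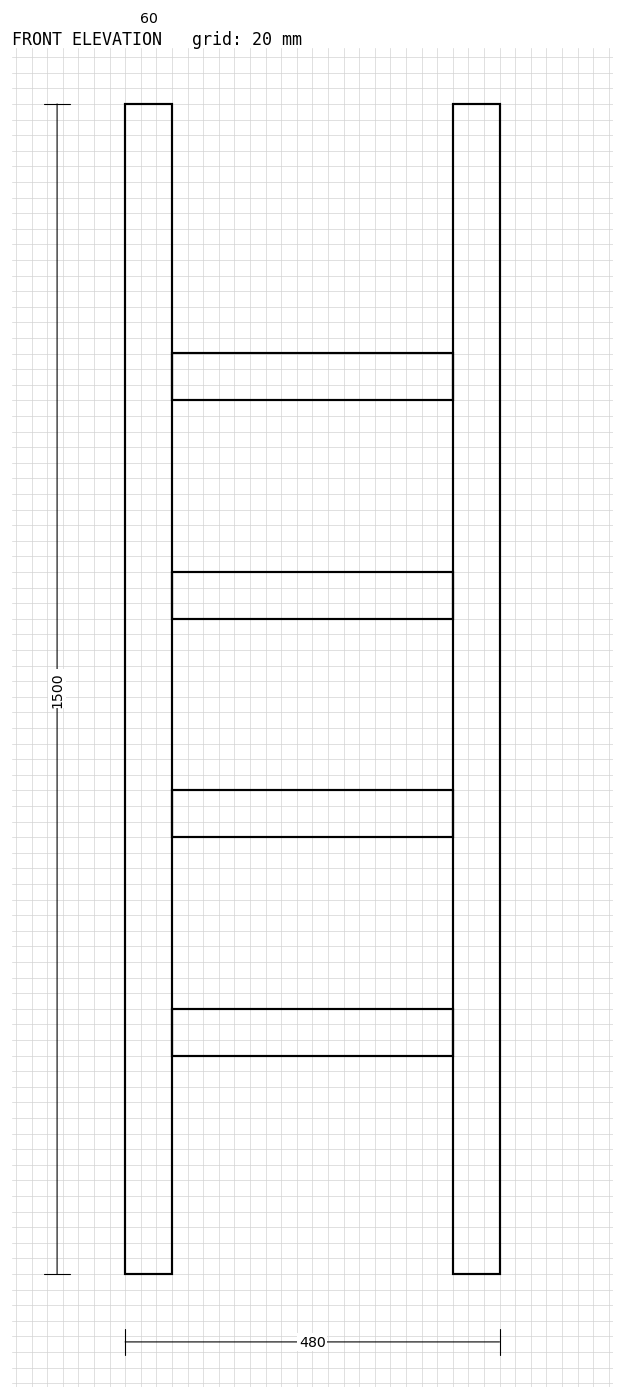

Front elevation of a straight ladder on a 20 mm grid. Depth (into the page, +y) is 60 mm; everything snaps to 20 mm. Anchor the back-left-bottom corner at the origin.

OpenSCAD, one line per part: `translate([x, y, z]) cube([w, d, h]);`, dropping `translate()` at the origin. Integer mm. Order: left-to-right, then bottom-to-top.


cube([60, 60, 1500]);
translate([60, 0, 280]) cube([360, 60, 60]);
translate([60, 0, 560]) cube([360, 60, 60]);
translate([60, 0, 840]) cube([360, 60, 60]);
translate([60, 0, 1120]) cube([360, 60, 60]);
translate([420, 0, 0]) cube([60, 60, 1500]);
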